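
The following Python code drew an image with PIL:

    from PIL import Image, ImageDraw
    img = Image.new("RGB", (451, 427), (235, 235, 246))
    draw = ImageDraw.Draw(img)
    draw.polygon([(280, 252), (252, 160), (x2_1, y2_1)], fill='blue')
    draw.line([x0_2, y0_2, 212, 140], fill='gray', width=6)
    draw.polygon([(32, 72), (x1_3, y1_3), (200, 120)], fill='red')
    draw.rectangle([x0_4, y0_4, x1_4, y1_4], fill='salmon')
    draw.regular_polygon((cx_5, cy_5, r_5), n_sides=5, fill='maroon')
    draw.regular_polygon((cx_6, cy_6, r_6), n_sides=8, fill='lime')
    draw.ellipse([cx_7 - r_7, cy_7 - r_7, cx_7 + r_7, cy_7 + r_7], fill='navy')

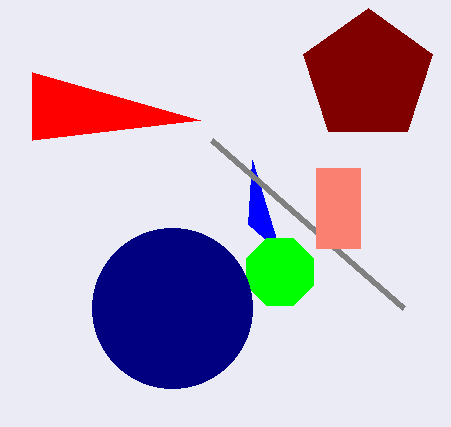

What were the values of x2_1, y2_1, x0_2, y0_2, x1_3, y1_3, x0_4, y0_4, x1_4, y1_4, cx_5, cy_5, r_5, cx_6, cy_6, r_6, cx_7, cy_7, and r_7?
x2_1 = 248
y2_1 = 224
x0_2 = 404
y0_2 = 308
x1_3 = 32
y1_3 = 140
x0_4 = 316
y0_4 = 168
x1_4 = 360
y1_4 = 248
cx_5 = 368
cy_5 = 76
r_5 = 68
cx_6 = 280
cy_6 = 272
r_6 = 36
cx_7 = 172
cy_7 = 308
r_7 = 80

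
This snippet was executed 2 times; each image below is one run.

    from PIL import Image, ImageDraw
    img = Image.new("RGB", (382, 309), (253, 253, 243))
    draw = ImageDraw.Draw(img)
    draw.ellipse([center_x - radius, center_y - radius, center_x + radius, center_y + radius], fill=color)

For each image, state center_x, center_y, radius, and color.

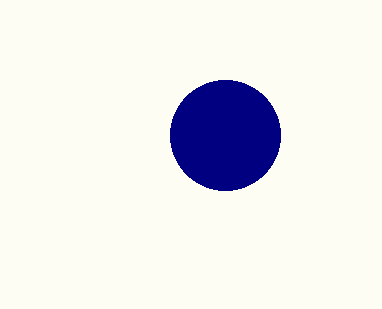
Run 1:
center_x = 225
center_y = 135
radius = 55
color = 'navy'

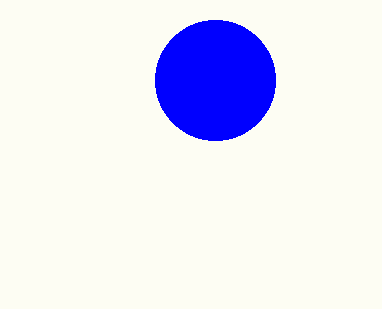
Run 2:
center_x = 215; center_y = 80; radius = 60; color = 'blue'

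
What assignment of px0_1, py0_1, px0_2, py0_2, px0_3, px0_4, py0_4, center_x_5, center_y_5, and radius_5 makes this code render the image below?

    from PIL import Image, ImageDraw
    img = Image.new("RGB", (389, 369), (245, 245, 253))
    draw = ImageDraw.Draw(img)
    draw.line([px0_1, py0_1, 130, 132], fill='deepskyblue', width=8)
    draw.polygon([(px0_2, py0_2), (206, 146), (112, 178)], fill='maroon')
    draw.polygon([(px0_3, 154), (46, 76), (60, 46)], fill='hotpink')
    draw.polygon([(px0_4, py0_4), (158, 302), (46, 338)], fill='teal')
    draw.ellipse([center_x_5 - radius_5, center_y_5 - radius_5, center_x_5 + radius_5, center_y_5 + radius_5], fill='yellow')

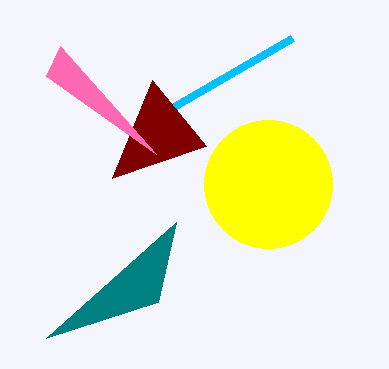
px0_1 = 292
py0_1 = 38
px0_2 = 152
py0_2 = 80
px0_3 = 156
px0_4 = 176
py0_4 = 222
center_x_5 = 268
center_y_5 = 184
radius_5 = 64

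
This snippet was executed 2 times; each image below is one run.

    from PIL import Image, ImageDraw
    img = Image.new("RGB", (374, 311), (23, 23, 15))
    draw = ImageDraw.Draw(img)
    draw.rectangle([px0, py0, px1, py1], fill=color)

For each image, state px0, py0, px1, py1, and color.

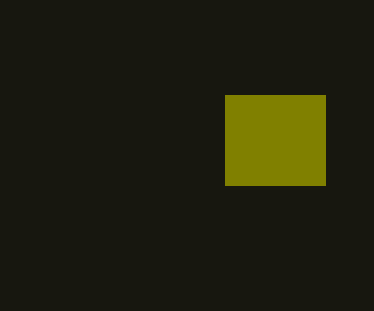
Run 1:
px0 = 225, py0 = 95, px1 = 325, py1 = 185, color = 'olive'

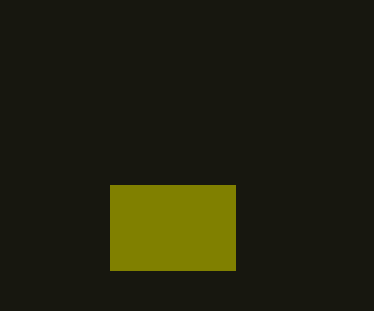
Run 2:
px0 = 110
py0 = 185
px1 = 235
py1 = 270
color = 'olive'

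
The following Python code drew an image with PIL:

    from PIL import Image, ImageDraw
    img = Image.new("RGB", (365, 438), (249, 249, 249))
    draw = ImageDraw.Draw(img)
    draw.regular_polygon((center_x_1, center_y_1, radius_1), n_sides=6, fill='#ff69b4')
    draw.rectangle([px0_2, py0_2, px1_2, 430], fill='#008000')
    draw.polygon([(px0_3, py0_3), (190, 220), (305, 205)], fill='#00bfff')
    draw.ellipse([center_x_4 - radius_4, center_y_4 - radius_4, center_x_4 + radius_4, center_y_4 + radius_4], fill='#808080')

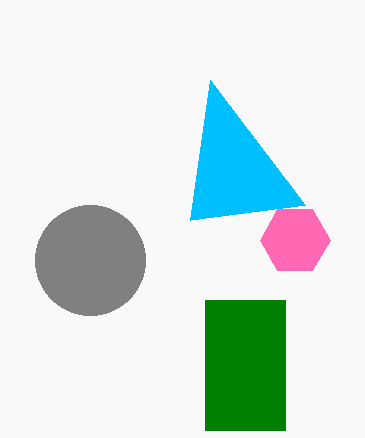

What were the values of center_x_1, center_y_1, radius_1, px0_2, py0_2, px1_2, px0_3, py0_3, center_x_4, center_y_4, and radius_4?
center_x_1 = 295, center_y_1 = 240, radius_1 = 35, px0_2 = 205, py0_2 = 300, px1_2 = 285, px0_3 = 210, py0_3 = 80, center_x_4 = 90, center_y_4 = 260, radius_4 = 55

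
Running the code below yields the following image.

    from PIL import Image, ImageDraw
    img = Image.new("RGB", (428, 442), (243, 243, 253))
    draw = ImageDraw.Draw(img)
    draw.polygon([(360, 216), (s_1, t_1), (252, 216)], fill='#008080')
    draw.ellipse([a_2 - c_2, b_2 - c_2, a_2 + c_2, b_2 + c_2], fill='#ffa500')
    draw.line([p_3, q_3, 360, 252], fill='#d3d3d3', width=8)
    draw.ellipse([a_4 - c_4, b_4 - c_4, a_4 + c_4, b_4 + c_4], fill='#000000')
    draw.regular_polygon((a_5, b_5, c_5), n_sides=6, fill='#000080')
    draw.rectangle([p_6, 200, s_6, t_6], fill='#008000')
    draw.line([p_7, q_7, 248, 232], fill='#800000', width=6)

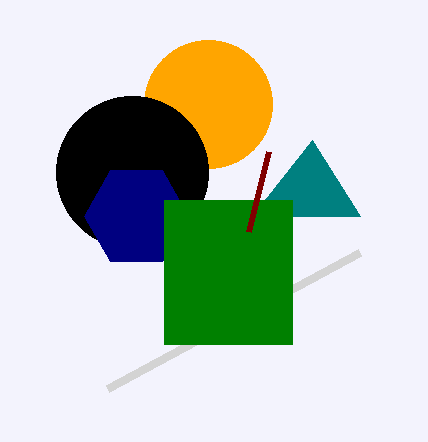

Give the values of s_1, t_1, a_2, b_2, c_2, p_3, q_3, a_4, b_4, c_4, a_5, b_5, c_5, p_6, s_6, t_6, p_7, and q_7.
s_1 = 312, t_1 = 140, a_2 = 208, b_2 = 104, c_2 = 64, p_3 = 108, q_3 = 388, a_4 = 132, b_4 = 172, c_4 = 76, a_5 = 136, b_5 = 216, c_5 = 52, p_6 = 164, s_6 = 292, t_6 = 344, p_7 = 268, q_7 = 152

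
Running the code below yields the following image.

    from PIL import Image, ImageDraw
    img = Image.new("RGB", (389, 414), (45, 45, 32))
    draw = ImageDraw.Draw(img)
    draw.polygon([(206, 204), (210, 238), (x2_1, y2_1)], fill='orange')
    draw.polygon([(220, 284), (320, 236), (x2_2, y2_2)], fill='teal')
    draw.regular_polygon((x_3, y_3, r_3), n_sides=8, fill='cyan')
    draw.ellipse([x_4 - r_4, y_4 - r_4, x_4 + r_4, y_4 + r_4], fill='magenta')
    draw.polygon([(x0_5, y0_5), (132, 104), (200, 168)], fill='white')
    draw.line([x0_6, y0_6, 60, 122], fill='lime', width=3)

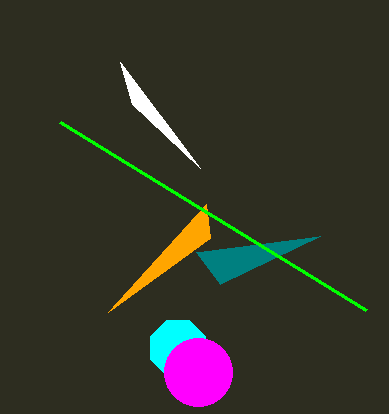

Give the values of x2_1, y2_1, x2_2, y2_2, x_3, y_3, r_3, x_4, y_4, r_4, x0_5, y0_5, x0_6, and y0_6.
x2_1 = 108
y2_1 = 312
x2_2 = 196
y2_2 = 252
x_3 = 178
y_3 = 348
r_3 = 30
x_4 = 198
y_4 = 372
r_4 = 34
x0_5 = 120
y0_5 = 62
x0_6 = 366
y0_6 = 310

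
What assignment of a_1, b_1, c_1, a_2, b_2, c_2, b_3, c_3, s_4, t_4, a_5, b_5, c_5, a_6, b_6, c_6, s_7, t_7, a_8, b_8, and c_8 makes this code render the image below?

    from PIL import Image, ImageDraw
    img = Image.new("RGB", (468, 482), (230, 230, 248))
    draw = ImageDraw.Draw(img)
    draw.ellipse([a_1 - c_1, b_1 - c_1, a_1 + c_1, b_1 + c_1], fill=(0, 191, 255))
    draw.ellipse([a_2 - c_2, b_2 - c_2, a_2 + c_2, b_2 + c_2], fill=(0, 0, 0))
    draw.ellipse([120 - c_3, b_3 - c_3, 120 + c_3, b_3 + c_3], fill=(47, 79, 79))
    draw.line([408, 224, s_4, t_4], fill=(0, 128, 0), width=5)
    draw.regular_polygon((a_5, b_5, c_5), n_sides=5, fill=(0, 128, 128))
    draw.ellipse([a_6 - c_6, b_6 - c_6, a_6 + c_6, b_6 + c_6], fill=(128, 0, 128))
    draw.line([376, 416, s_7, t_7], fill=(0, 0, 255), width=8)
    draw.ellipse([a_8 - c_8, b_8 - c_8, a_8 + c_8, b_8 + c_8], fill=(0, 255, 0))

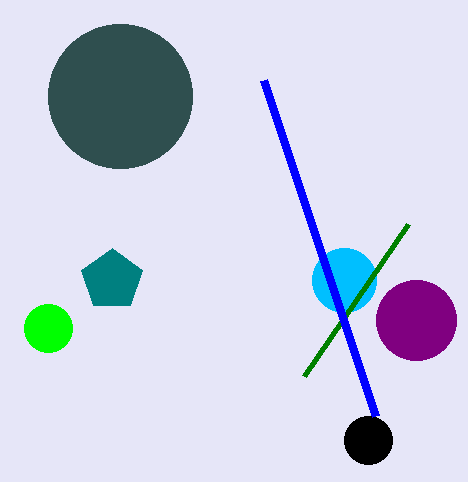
a_1 = 344, b_1 = 280, c_1 = 32, a_2 = 368, b_2 = 440, c_2 = 24, b_3 = 96, c_3 = 72, s_4 = 304, t_4 = 376, a_5 = 112, b_5 = 280, c_5 = 32, a_6 = 416, b_6 = 320, c_6 = 40, s_7 = 264, t_7 = 80, a_8 = 48, b_8 = 328, c_8 = 24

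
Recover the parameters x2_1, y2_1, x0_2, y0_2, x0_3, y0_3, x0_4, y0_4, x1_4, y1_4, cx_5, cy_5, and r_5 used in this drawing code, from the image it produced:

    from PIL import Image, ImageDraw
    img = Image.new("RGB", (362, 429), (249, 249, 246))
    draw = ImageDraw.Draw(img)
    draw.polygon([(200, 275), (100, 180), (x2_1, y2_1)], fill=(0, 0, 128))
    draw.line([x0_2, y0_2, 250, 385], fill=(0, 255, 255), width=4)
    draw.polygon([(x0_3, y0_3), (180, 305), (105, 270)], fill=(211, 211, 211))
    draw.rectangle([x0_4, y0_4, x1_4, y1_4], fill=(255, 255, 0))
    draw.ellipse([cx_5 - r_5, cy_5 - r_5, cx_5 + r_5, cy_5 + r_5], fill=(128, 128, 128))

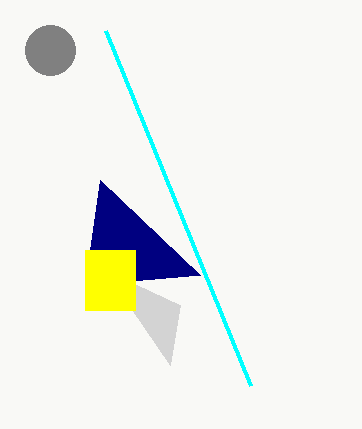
x2_1 = 85
y2_1 = 285
x0_2 = 105
y0_2 = 30
x0_3 = 170
y0_3 = 365
x0_4 = 85
y0_4 = 250
x1_4 = 135
y1_4 = 310
cx_5 = 50
cy_5 = 50
r_5 = 25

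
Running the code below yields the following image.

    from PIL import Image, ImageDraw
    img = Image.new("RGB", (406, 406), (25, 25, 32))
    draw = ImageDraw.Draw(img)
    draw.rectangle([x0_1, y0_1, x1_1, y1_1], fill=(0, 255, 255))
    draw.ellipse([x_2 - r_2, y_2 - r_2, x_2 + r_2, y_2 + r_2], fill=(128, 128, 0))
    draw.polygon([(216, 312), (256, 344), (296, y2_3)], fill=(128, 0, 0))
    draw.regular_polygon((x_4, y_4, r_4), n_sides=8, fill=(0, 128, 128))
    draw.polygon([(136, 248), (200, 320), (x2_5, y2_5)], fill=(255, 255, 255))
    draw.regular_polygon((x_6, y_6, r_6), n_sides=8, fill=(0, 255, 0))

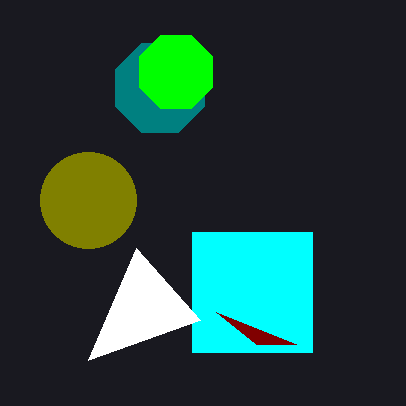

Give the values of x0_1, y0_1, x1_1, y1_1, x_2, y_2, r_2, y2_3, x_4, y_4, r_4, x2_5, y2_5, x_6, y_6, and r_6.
x0_1 = 192, y0_1 = 232, x1_1 = 312, y1_1 = 352, x_2 = 88, y_2 = 200, r_2 = 48, y2_3 = 344, x_4 = 160, y_4 = 88, r_4 = 48, x2_5 = 88, y2_5 = 360, x_6 = 176, y_6 = 72, r_6 = 40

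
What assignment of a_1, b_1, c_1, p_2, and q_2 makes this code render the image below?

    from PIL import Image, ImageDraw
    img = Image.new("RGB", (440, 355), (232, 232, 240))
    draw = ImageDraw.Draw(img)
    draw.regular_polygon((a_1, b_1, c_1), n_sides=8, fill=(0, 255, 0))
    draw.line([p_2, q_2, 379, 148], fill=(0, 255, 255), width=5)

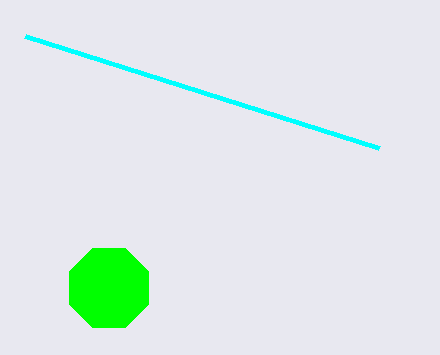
a_1 = 109
b_1 = 288
c_1 = 43
p_2 = 25
q_2 = 36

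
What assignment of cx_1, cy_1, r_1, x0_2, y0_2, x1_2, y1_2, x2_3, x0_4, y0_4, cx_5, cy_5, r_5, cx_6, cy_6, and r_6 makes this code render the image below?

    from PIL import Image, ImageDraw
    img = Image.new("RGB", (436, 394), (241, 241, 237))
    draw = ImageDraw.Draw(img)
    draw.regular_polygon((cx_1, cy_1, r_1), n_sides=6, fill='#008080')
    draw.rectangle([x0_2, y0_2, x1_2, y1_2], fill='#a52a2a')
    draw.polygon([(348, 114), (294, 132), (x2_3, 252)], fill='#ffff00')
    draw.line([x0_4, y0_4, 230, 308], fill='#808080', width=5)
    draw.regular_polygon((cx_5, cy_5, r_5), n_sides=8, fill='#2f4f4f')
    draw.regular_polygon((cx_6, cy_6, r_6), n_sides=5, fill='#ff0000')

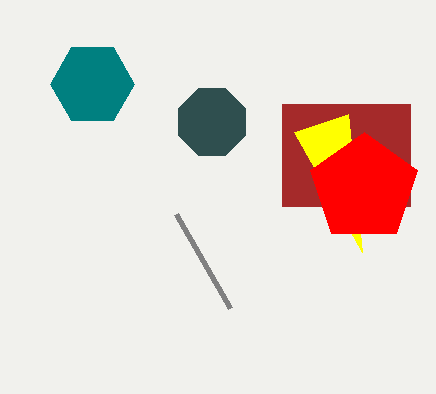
cx_1 = 92
cy_1 = 84
r_1 = 42
x0_2 = 282
y0_2 = 104
x1_2 = 410
y1_2 = 206
x2_3 = 362
x0_4 = 176
y0_4 = 214
cx_5 = 212
cy_5 = 122
r_5 = 36
cx_6 = 364
cy_6 = 188
r_6 = 56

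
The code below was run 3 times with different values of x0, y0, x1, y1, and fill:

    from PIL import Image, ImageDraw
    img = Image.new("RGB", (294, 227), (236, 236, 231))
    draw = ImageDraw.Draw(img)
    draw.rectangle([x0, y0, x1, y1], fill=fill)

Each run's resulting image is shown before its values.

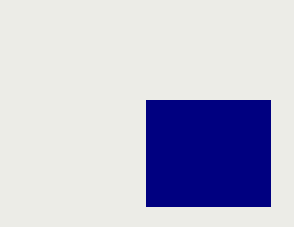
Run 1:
x0 = 146; y0 = 100; x1 = 270; y1 = 206; fill = 'navy'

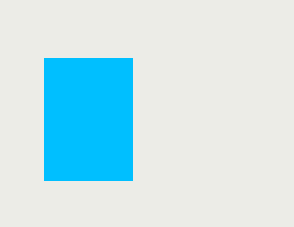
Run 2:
x0 = 44, y0 = 58, x1 = 132, y1 = 180, fill = 'deepskyblue'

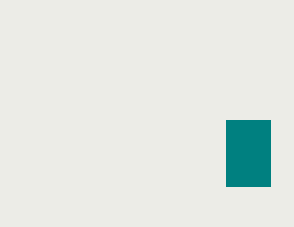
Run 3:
x0 = 226; y0 = 120; x1 = 270; y1 = 186; fill = 'teal'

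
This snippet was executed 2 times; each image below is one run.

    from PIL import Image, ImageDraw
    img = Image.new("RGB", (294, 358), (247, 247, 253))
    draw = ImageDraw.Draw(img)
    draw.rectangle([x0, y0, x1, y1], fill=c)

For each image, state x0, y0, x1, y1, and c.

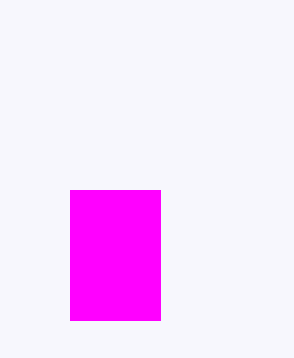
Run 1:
x0 = 70
y0 = 190
x1 = 160
y1 = 320
c = 'magenta'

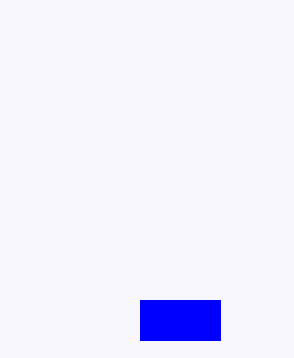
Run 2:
x0 = 140; y0 = 300; x1 = 220; y1 = 340; c = 'blue'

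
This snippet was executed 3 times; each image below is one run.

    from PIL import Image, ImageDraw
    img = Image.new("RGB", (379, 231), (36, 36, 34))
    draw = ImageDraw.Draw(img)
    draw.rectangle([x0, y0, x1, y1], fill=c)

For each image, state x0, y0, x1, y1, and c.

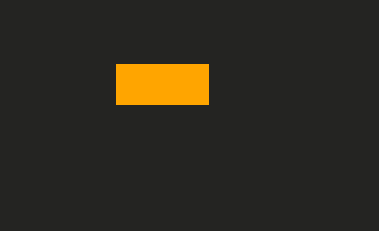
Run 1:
x0 = 116, y0 = 64, x1 = 208, y1 = 104, c = 'orange'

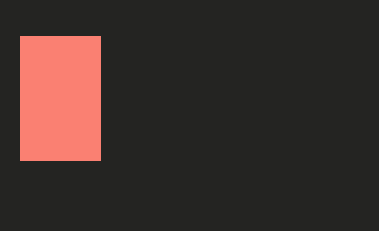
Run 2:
x0 = 20; y0 = 36; x1 = 100; y1 = 160; c = 'salmon'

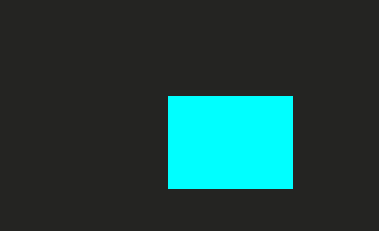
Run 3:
x0 = 168; y0 = 96; x1 = 292; y1 = 188; c = 'cyan'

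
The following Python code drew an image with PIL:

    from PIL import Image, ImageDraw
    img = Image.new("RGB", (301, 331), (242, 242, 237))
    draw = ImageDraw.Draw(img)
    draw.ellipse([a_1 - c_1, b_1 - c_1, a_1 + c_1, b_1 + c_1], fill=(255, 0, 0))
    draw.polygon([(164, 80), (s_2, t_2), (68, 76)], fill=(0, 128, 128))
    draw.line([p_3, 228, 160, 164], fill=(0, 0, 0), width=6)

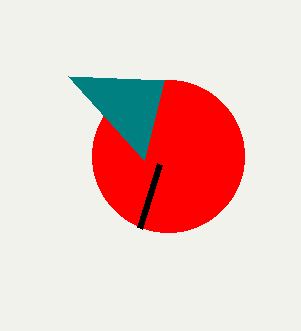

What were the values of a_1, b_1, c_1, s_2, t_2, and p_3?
a_1 = 168; b_1 = 156; c_1 = 76; s_2 = 144; t_2 = 160; p_3 = 140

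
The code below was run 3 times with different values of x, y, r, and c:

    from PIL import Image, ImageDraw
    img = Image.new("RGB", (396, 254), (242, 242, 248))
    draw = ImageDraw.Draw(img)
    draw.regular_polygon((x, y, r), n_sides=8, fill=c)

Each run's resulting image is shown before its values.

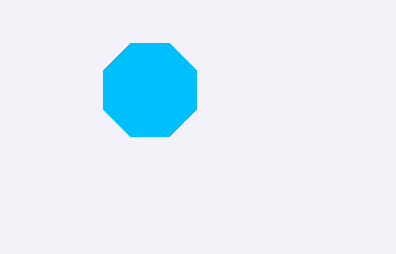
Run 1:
x = 150; y = 90; r = 50; c = 'deepskyblue'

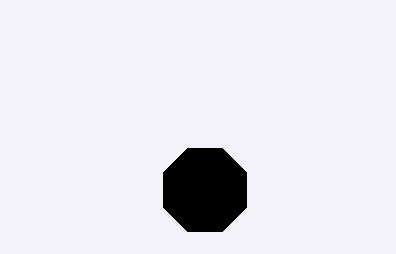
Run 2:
x = 205
y = 190
r = 45
c = 'black'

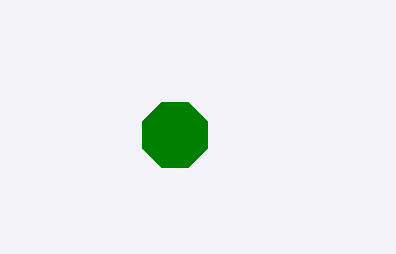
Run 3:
x = 175, y = 135, r = 35, c = 'green'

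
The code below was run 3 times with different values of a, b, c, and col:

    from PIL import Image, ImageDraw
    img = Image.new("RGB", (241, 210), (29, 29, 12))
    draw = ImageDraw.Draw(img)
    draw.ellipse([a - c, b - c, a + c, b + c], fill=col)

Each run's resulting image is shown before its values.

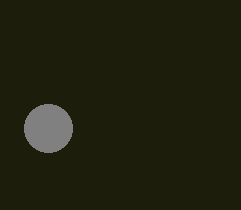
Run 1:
a = 48; b = 128; c = 24; col = 'gray'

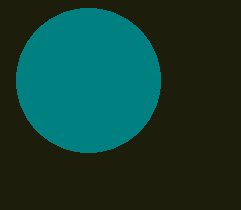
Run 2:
a = 88, b = 80, c = 72, col = 'teal'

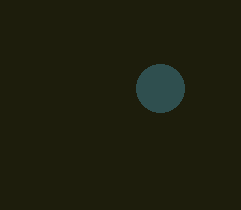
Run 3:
a = 160, b = 88, c = 24, col = 'darkslategray'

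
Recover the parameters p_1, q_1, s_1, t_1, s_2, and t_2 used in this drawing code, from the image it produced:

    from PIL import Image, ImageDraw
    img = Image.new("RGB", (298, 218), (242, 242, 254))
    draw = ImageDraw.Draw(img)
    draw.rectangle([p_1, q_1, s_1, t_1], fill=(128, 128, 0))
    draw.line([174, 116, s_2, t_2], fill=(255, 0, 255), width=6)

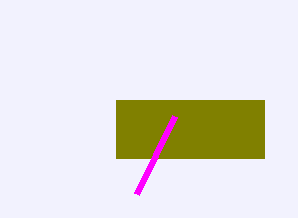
p_1 = 116, q_1 = 100, s_1 = 264, t_1 = 158, s_2 = 136, t_2 = 194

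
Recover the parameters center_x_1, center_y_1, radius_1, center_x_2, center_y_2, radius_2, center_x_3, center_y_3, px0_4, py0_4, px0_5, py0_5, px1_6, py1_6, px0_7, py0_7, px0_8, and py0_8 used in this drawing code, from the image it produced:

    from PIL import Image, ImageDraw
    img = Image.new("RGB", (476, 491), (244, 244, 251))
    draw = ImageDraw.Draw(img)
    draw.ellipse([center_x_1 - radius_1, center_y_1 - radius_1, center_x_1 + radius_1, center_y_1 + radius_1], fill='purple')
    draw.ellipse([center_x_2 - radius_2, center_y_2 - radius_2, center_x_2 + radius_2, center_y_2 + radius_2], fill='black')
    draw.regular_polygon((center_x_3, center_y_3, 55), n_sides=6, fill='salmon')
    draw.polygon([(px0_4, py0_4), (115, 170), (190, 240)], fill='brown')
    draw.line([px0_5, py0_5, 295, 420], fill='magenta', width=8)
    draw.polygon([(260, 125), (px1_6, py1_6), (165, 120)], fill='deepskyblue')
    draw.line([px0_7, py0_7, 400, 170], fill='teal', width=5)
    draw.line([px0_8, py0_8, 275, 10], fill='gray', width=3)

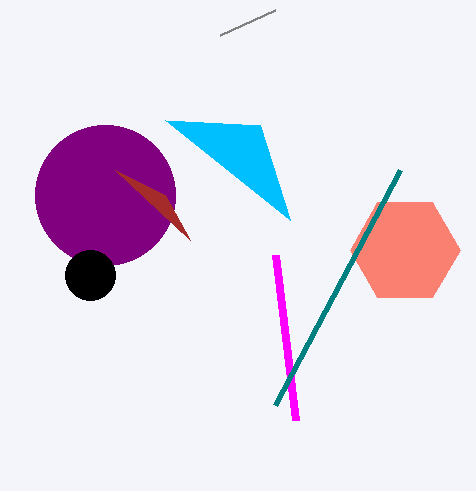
center_x_1 = 105, center_y_1 = 195, radius_1 = 70, center_x_2 = 90, center_y_2 = 275, radius_2 = 25, center_x_3 = 405, center_y_3 = 250, px0_4 = 165, py0_4 = 195, px0_5 = 275, py0_5 = 255, px1_6 = 290, py1_6 = 220, px0_7 = 275, py0_7 = 405, px0_8 = 220, py0_8 = 35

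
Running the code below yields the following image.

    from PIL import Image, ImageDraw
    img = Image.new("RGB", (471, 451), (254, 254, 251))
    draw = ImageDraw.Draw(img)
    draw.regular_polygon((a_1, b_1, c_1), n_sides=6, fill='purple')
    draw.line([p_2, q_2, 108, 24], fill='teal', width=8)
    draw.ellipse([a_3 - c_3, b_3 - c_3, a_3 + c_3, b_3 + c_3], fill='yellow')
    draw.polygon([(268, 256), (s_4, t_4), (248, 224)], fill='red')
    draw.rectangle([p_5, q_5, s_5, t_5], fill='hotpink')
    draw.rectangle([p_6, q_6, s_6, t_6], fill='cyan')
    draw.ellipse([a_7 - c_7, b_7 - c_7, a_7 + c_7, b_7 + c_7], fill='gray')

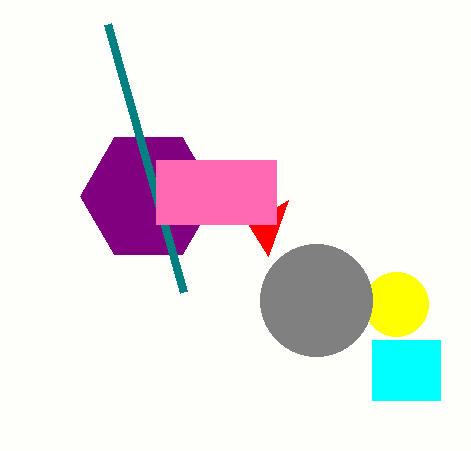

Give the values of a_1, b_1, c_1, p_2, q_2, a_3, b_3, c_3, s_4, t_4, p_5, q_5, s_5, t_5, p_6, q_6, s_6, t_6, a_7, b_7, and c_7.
a_1 = 148; b_1 = 196; c_1 = 68; p_2 = 184; q_2 = 292; a_3 = 396; b_3 = 304; c_3 = 32; s_4 = 288; t_4 = 200; p_5 = 156; q_5 = 160; s_5 = 276; t_5 = 224; p_6 = 372; q_6 = 340; s_6 = 440; t_6 = 400; a_7 = 316; b_7 = 300; c_7 = 56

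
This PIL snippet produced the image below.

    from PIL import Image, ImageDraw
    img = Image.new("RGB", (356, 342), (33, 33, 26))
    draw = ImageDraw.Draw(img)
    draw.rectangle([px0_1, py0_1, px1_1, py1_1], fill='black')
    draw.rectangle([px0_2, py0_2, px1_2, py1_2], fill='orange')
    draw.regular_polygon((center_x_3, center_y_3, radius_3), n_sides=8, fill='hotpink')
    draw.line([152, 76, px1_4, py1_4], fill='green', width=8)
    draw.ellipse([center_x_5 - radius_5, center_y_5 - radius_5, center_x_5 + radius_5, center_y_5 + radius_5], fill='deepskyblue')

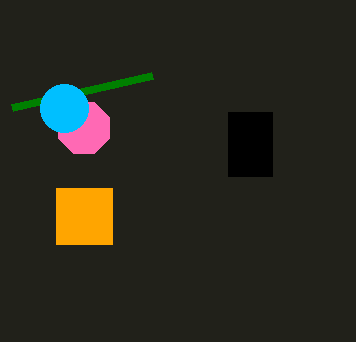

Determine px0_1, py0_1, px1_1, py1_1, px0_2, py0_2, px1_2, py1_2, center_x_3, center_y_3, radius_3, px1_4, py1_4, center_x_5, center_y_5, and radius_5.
px0_1 = 228, py0_1 = 112, px1_1 = 272, py1_1 = 176, px0_2 = 56, py0_2 = 188, px1_2 = 112, py1_2 = 244, center_x_3 = 84, center_y_3 = 128, radius_3 = 28, px1_4 = 12, py1_4 = 108, center_x_5 = 64, center_y_5 = 108, radius_5 = 24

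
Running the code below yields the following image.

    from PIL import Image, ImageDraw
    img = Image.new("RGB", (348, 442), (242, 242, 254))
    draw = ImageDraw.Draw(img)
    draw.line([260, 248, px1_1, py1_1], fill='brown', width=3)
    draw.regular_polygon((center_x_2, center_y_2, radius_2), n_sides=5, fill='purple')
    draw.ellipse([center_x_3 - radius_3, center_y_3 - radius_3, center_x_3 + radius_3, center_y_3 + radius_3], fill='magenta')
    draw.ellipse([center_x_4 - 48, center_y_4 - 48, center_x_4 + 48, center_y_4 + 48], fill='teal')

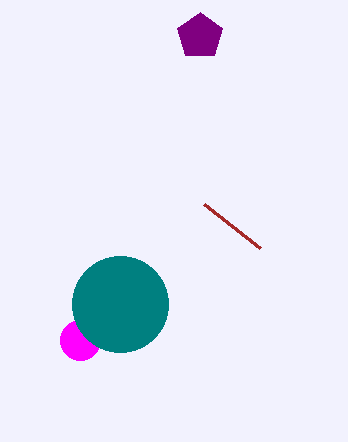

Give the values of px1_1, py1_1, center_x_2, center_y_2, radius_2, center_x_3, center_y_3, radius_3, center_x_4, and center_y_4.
px1_1 = 204; py1_1 = 204; center_x_2 = 200; center_y_2 = 36; radius_2 = 24; center_x_3 = 80; center_y_3 = 340; radius_3 = 20; center_x_4 = 120; center_y_4 = 304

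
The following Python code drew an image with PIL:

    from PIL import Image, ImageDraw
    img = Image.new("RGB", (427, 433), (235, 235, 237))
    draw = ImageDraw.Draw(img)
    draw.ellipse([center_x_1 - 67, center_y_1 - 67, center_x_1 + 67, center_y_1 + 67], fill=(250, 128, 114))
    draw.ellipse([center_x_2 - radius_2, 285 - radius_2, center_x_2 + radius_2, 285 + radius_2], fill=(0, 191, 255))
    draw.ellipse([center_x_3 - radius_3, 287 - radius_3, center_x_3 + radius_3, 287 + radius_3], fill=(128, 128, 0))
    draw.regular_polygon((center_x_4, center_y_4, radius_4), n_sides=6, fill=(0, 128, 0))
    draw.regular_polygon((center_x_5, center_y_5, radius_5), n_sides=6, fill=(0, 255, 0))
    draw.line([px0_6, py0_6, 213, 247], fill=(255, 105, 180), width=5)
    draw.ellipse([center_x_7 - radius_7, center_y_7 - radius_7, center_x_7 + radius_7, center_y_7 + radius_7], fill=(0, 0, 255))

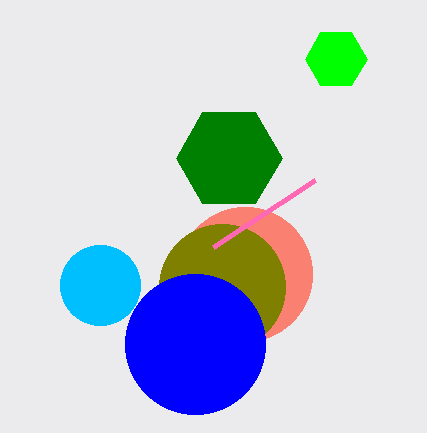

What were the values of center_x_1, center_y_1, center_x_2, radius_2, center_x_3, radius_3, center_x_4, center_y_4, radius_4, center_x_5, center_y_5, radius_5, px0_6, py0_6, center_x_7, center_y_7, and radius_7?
center_x_1 = 245; center_y_1 = 274; center_x_2 = 100; radius_2 = 40; center_x_3 = 222; radius_3 = 63; center_x_4 = 229; center_y_4 = 158; radius_4 = 53; center_x_5 = 336; center_y_5 = 59; radius_5 = 31; px0_6 = 315; py0_6 = 180; center_x_7 = 195; center_y_7 = 344; radius_7 = 70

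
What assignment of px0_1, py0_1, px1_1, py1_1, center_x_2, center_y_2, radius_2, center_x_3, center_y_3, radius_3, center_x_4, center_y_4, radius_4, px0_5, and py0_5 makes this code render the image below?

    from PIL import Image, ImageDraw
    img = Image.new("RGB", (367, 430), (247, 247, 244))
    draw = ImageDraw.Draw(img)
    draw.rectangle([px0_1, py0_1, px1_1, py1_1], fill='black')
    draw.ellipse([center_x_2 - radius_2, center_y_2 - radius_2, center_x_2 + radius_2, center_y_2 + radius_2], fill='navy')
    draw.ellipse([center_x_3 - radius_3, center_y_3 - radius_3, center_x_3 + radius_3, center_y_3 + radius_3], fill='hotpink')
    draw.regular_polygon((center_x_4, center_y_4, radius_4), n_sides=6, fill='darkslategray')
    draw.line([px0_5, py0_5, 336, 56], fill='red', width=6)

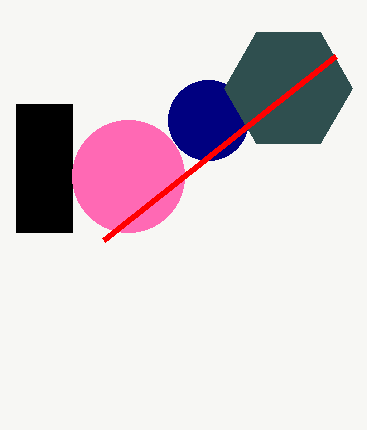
px0_1 = 16; py0_1 = 104; px1_1 = 72; py1_1 = 232; center_x_2 = 208; center_y_2 = 120; radius_2 = 40; center_x_3 = 128; center_y_3 = 176; radius_3 = 56; center_x_4 = 288; center_y_4 = 88; radius_4 = 64; px0_5 = 104; py0_5 = 240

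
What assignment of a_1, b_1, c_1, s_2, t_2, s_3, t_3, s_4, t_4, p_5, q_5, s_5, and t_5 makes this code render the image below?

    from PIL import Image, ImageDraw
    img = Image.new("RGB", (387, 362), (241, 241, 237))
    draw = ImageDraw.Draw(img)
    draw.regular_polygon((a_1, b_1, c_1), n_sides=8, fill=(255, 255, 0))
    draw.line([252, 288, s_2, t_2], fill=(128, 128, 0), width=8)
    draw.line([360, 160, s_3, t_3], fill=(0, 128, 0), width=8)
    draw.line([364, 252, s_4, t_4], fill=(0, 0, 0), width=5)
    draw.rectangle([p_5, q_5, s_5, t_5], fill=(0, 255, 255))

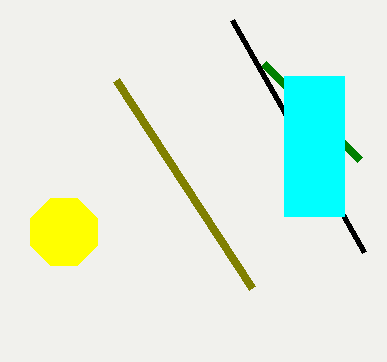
a_1 = 64
b_1 = 232
c_1 = 36
s_2 = 116
t_2 = 80
s_3 = 264
t_3 = 64
s_4 = 232
t_4 = 20
p_5 = 284
q_5 = 76
s_5 = 344
t_5 = 216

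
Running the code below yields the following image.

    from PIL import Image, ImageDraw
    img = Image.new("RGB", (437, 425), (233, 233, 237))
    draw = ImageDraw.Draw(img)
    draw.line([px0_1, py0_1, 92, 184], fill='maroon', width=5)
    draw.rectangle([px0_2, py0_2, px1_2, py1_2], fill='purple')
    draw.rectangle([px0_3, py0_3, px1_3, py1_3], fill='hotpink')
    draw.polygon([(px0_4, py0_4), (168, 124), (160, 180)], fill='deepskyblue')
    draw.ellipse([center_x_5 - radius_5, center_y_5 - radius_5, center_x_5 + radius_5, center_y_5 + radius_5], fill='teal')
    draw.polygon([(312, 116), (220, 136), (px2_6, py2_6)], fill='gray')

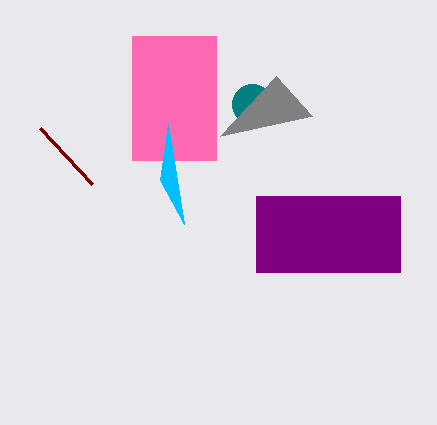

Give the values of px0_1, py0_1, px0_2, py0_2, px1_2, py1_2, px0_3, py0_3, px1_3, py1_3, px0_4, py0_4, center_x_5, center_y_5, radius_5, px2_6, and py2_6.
px0_1 = 40; py0_1 = 128; px0_2 = 256; py0_2 = 196; px1_2 = 400; py1_2 = 272; px0_3 = 132; py0_3 = 36; px1_3 = 216; py1_3 = 160; px0_4 = 184; py0_4 = 224; center_x_5 = 252; center_y_5 = 104; radius_5 = 20; px2_6 = 276; py2_6 = 76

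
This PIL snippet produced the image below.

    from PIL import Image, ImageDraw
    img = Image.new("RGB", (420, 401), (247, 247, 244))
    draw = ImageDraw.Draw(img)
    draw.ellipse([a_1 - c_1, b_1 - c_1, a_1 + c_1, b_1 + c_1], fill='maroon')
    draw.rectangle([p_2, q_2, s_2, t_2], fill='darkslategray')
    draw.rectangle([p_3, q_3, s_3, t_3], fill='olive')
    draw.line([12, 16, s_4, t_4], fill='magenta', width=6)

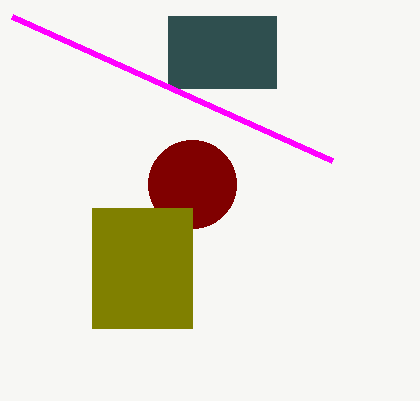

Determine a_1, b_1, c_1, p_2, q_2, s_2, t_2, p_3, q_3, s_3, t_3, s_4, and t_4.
a_1 = 192; b_1 = 184; c_1 = 44; p_2 = 168; q_2 = 16; s_2 = 276; t_2 = 88; p_3 = 92; q_3 = 208; s_3 = 192; t_3 = 328; s_4 = 332; t_4 = 160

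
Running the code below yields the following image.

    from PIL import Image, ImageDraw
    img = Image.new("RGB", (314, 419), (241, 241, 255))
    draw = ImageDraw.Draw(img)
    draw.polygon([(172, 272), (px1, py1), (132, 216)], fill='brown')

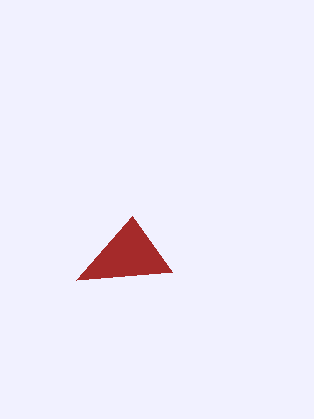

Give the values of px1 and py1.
px1 = 76
py1 = 280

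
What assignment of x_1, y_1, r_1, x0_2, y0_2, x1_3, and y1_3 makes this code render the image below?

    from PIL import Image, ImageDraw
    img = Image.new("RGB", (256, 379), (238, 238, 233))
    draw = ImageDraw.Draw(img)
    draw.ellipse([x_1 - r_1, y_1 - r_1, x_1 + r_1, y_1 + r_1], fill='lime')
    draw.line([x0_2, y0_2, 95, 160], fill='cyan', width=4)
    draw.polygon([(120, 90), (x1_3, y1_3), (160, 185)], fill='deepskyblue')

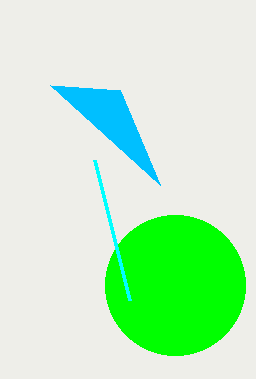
x_1 = 175
y_1 = 285
r_1 = 70
x0_2 = 130
y0_2 = 300
x1_3 = 50
y1_3 = 85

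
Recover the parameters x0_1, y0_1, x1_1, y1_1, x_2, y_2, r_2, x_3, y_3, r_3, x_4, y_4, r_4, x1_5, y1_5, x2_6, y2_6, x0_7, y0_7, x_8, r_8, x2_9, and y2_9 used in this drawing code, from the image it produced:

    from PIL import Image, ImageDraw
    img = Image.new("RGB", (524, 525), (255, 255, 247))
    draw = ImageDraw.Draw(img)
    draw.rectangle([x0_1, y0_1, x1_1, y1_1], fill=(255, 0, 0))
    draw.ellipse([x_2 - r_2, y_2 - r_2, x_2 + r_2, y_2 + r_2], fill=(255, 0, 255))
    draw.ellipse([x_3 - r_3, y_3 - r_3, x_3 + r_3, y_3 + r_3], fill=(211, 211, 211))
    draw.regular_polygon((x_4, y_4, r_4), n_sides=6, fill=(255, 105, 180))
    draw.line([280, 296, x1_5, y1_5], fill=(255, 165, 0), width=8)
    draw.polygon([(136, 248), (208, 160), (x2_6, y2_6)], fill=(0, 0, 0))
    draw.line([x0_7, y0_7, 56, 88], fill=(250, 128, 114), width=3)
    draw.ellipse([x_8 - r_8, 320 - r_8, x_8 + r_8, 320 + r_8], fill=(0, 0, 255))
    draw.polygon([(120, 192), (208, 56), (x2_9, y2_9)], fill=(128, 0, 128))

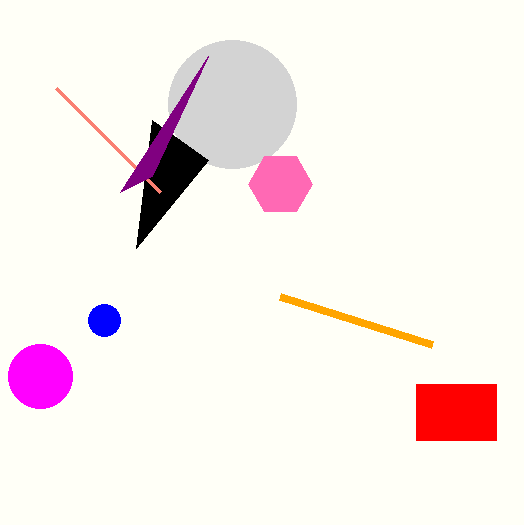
x0_1 = 416; y0_1 = 384; x1_1 = 496; y1_1 = 440; x_2 = 40; y_2 = 376; r_2 = 32; x_3 = 232; y_3 = 104; r_3 = 64; x_4 = 280; y_4 = 184; r_4 = 32; x1_5 = 432; y1_5 = 344; x2_6 = 152; y2_6 = 120; x0_7 = 160; y0_7 = 192; x_8 = 104; r_8 = 16; x2_9 = 152; y2_9 = 176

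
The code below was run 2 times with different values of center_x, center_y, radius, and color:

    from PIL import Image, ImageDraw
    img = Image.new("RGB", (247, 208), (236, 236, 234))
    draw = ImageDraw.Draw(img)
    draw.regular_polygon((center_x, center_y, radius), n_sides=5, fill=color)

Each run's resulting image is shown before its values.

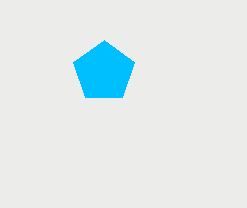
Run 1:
center_x = 104, center_y = 72, radius = 32, color = 'deepskyblue'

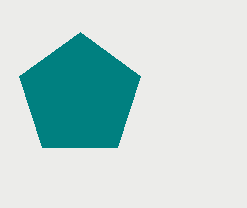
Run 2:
center_x = 80, center_y = 96, radius = 64, color = 'teal'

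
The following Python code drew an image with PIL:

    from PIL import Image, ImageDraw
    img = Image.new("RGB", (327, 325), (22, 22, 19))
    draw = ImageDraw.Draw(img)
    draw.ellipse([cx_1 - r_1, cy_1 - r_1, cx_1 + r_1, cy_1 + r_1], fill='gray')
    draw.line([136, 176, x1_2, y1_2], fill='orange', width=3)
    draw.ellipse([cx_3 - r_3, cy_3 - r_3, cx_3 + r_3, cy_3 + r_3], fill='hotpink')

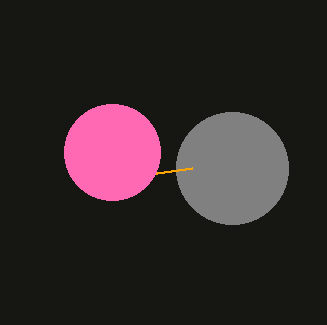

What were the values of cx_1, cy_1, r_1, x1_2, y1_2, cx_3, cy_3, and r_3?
cx_1 = 232, cy_1 = 168, r_1 = 56, x1_2 = 192, y1_2 = 168, cx_3 = 112, cy_3 = 152, r_3 = 48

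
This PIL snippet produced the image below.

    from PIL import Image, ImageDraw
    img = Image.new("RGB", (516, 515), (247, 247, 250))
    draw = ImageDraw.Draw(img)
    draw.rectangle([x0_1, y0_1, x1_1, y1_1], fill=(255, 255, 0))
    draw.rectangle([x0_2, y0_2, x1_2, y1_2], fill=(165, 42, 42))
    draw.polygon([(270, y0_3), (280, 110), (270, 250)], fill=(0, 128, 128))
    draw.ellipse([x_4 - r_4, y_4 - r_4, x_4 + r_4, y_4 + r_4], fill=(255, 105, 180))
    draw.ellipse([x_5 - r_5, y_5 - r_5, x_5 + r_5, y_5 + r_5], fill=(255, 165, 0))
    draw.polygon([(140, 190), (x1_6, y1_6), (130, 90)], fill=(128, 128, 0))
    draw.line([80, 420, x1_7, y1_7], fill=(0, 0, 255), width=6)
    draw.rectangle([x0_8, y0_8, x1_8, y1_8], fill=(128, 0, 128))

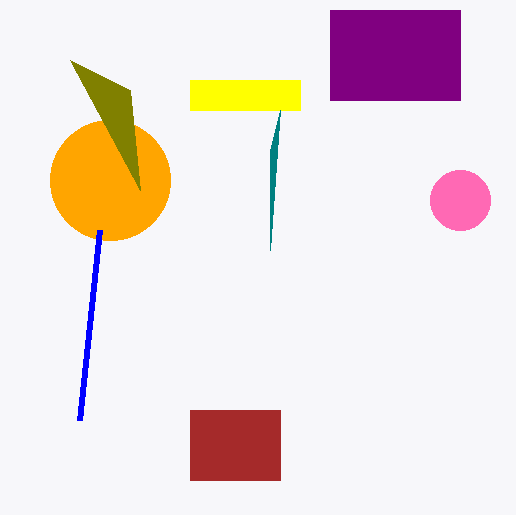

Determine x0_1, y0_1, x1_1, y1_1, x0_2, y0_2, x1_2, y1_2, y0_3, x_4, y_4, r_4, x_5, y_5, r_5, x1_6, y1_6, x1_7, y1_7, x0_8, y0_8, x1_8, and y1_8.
x0_1 = 190, y0_1 = 80, x1_1 = 300, y1_1 = 110, x0_2 = 190, y0_2 = 410, x1_2 = 280, y1_2 = 480, y0_3 = 150, x_4 = 460, y_4 = 200, r_4 = 30, x_5 = 110, y_5 = 180, r_5 = 60, x1_6 = 70, y1_6 = 60, x1_7 = 100, y1_7 = 230, x0_8 = 330, y0_8 = 10, x1_8 = 460, y1_8 = 100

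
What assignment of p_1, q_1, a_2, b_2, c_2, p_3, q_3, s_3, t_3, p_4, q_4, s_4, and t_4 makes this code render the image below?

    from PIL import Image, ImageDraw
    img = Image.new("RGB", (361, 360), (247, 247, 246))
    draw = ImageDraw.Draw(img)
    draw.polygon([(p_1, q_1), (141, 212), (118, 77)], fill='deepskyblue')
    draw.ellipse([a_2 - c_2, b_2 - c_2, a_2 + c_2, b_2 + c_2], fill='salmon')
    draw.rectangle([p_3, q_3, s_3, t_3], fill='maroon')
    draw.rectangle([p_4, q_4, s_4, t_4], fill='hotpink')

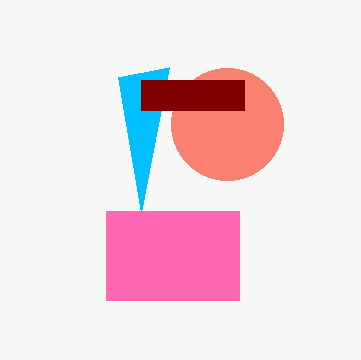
p_1 = 169; q_1 = 67; a_2 = 227; b_2 = 124; c_2 = 56; p_3 = 141; q_3 = 80; s_3 = 244; t_3 = 110; p_4 = 106; q_4 = 211; s_4 = 239; t_4 = 300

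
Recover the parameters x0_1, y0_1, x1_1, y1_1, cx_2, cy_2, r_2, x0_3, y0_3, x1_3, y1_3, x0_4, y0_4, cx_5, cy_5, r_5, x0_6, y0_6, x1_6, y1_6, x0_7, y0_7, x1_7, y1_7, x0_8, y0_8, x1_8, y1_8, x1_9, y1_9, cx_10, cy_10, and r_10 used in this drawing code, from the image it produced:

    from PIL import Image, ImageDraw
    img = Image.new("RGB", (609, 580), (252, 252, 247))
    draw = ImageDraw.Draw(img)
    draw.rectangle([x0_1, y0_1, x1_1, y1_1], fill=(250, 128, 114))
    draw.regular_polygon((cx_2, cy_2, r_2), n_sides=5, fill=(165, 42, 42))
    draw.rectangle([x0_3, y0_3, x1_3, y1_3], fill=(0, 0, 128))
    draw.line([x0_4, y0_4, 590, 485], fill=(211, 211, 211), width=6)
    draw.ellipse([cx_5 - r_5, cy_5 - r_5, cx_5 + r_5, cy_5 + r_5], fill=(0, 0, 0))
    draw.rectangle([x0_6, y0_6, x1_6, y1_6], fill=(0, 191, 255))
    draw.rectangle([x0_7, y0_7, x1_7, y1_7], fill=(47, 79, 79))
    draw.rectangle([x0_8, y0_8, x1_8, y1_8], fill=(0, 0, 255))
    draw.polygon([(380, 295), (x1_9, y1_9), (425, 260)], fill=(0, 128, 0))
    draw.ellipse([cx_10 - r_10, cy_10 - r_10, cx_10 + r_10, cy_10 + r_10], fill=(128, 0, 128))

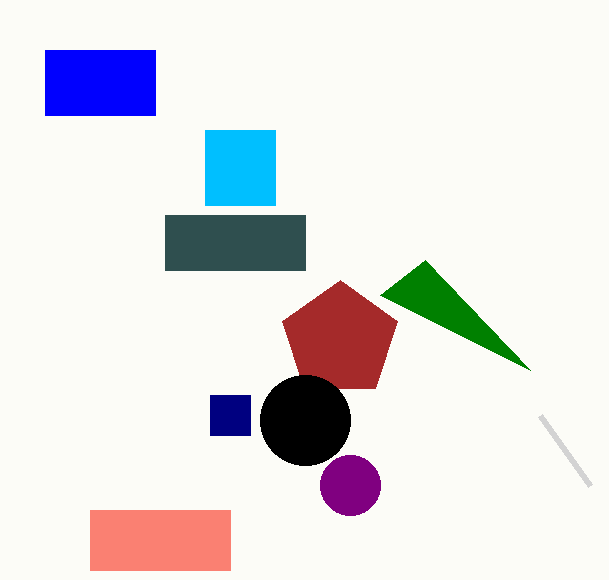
x0_1 = 90; y0_1 = 510; x1_1 = 230; y1_1 = 570; cx_2 = 340; cy_2 = 340; r_2 = 60; x0_3 = 210; y0_3 = 395; x1_3 = 250; y1_3 = 435; x0_4 = 540; y0_4 = 415; cx_5 = 305; cy_5 = 420; r_5 = 45; x0_6 = 205; y0_6 = 130; x1_6 = 275; y1_6 = 205; x0_7 = 165; y0_7 = 215; x1_7 = 305; y1_7 = 270; x0_8 = 45; y0_8 = 50; x1_8 = 155; y1_8 = 115; x1_9 = 530; y1_9 = 370; cx_10 = 350; cy_10 = 485; r_10 = 30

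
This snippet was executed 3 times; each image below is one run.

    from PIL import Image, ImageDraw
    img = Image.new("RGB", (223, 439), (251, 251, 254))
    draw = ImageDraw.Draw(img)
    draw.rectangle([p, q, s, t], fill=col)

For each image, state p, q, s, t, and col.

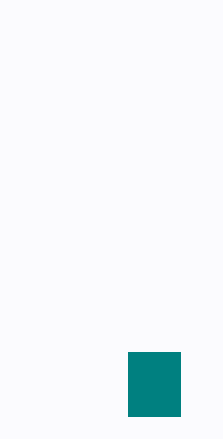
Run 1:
p = 128, q = 352, s = 180, t = 416, col = 'teal'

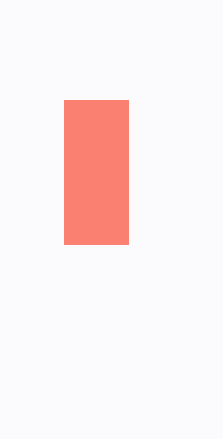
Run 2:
p = 64
q = 100
s = 128
t = 244
col = 'salmon'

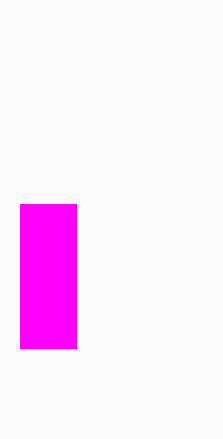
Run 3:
p = 20
q = 204
s = 76
t = 348
col = 'magenta'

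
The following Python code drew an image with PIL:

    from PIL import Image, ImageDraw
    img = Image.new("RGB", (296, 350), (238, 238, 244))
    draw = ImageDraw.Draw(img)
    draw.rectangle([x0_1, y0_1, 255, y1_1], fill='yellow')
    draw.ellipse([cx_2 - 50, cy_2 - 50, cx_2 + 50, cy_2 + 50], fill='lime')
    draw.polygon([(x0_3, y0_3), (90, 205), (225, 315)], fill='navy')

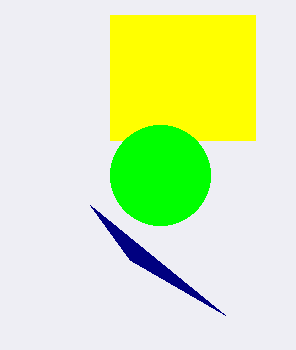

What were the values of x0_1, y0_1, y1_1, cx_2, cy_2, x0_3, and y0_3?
x0_1 = 110
y0_1 = 15
y1_1 = 140
cx_2 = 160
cy_2 = 175
x0_3 = 130
y0_3 = 260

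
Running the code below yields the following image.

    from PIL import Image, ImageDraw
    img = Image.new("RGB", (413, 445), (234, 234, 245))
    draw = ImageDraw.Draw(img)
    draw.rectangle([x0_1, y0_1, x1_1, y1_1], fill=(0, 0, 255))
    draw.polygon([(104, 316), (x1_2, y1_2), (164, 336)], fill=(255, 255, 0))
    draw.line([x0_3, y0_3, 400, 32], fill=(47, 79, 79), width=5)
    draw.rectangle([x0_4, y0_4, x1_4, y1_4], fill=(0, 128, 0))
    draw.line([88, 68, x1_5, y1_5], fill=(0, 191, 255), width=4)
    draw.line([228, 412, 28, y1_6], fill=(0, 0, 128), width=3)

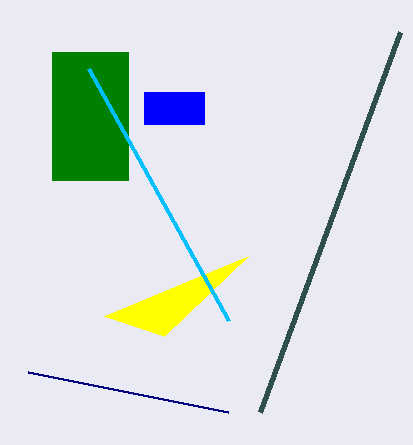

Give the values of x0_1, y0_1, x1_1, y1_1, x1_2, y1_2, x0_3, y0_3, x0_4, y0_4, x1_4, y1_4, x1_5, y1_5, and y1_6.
x0_1 = 144; y0_1 = 92; x1_1 = 204; y1_1 = 124; x1_2 = 248; y1_2 = 256; x0_3 = 260; y0_3 = 412; x0_4 = 52; y0_4 = 52; x1_4 = 128; y1_4 = 180; x1_5 = 228; y1_5 = 320; y1_6 = 372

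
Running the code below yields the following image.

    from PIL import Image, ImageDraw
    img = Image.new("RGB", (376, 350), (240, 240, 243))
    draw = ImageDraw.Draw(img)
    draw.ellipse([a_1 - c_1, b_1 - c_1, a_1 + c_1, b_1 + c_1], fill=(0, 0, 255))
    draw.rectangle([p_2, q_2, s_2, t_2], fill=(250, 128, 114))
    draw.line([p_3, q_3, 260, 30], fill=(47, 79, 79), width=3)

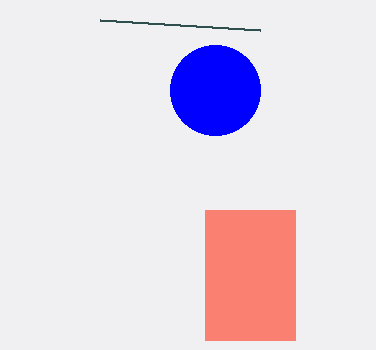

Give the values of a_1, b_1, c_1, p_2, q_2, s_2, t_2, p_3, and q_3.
a_1 = 215; b_1 = 90; c_1 = 45; p_2 = 205; q_2 = 210; s_2 = 295; t_2 = 340; p_3 = 100; q_3 = 20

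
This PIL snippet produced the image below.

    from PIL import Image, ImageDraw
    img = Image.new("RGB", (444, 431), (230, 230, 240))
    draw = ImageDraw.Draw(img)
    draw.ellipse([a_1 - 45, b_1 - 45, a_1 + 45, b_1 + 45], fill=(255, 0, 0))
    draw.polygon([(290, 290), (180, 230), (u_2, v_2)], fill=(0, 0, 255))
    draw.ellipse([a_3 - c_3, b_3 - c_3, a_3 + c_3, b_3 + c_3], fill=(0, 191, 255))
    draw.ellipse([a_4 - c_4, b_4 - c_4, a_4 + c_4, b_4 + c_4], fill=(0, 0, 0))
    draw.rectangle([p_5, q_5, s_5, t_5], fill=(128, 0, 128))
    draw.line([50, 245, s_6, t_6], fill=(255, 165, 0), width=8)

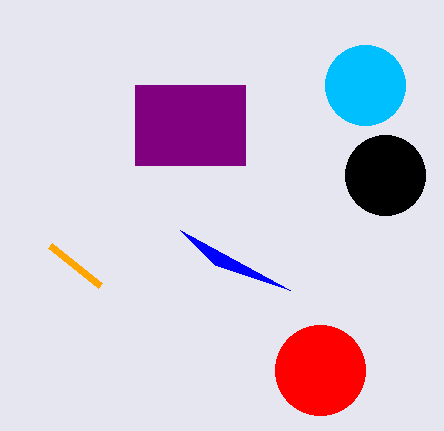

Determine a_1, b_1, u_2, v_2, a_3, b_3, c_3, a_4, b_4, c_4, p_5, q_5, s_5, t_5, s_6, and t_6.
a_1 = 320
b_1 = 370
u_2 = 215
v_2 = 265
a_3 = 365
b_3 = 85
c_3 = 40
a_4 = 385
b_4 = 175
c_4 = 40
p_5 = 135
q_5 = 85
s_5 = 245
t_5 = 165
s_6 = 100
t_6 = 285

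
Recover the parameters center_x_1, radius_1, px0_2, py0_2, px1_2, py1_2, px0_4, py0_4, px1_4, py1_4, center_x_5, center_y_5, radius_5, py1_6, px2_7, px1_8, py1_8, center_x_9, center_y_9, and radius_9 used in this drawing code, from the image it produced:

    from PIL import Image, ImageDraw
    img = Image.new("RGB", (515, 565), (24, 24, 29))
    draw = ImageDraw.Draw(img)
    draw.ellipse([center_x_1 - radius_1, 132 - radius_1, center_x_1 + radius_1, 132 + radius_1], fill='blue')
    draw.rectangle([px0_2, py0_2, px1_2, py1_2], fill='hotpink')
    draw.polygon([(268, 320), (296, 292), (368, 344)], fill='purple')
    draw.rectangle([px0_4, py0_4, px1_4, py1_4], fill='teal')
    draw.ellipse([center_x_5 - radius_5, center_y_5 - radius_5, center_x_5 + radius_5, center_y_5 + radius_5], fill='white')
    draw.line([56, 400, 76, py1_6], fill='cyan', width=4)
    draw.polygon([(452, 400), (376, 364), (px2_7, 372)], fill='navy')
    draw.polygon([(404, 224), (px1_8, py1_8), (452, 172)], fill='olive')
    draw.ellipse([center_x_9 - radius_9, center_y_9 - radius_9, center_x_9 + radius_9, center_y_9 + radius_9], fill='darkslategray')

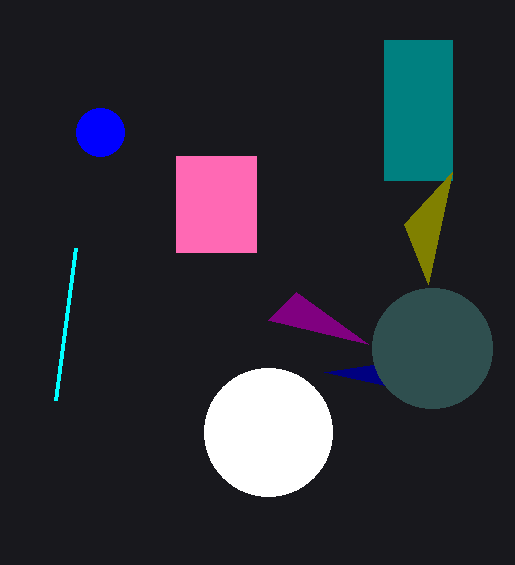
center_x_1 = 100, radius_1 = 24, px0_2 = 176, py0_2 = 156, px1_2 = 256, py1_2 = 252, px0_4 = 384, py0_4 = 40, px1_4 = 452, py1_4 = 180, center_x_5 = 268, center_y_5 = 432, radius_5 = 64, py1_6 = 248, px2_7 = 324, px1_8 = 428, py1_8 = 284, center_x_9 = 432, center_y_9 = 348, radius_9 = 60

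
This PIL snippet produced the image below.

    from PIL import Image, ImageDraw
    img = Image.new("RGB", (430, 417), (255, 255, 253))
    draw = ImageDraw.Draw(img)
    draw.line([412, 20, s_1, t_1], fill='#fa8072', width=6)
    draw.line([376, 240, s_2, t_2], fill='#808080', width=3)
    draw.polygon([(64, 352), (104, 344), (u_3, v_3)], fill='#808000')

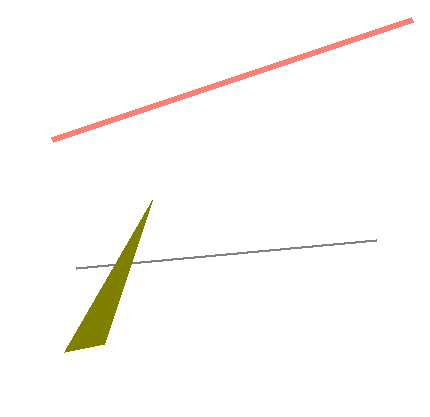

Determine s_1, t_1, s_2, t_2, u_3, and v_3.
s_1 = 52
t_1 = 140
s_2 = 76
t_2 = 268
u_3 = 152
v_3 = 200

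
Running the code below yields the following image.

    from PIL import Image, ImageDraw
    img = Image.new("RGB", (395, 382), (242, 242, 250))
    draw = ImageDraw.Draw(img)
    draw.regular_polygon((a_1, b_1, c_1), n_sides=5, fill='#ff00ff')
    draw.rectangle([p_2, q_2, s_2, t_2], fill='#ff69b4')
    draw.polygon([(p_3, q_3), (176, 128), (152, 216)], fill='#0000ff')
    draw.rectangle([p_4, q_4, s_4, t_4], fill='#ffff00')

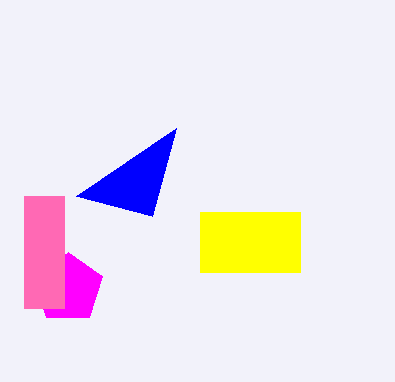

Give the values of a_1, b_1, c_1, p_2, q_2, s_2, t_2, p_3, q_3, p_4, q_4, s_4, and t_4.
a_1 = 68
b_1 = 288
c_1 = 36
p_2 = 24
q_2 = 196
s_2 = 64
t_2 = 308
p_3 = 76
q_3 = 196
p_4 = 200
q_4 = 212
s_4 = 300
t_4 = 272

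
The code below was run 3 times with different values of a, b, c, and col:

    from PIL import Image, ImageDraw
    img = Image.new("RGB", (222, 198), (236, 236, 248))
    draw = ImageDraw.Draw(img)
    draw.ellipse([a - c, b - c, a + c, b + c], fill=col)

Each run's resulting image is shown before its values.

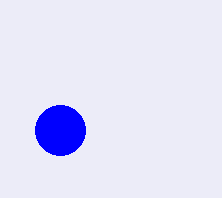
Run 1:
a = 60
b = 130
c = 25
col = 'blue'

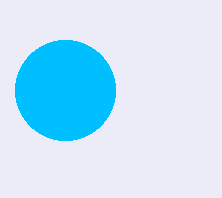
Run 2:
a = 65, b = 90, c = 50, col = 'deepskyblue'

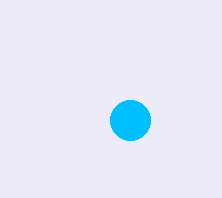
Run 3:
a = 130
b = 120
c = 20
col = 'deepskyblue'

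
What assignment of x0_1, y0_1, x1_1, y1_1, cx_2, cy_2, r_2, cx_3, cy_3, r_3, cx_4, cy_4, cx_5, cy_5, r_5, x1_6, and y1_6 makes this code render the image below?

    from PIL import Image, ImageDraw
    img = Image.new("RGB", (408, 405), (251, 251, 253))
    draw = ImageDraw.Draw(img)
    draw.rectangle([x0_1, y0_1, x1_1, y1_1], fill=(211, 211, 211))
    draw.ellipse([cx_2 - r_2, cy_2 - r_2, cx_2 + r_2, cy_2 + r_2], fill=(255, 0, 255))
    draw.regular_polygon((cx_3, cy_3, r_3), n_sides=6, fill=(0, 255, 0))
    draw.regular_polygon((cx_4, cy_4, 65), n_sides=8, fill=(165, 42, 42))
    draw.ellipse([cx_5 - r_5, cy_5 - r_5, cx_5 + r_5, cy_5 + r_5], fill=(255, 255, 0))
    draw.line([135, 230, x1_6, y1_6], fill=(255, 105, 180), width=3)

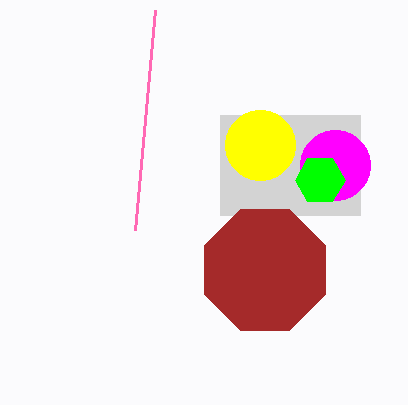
x0_1 = 220, y0_1 = 115, x1_1 = 360, y1_1 = 215, cx_2 = 335, cy_2 = 165, r_2 = 35, cx_3 = 320, cy_3 = 180, r_3 = 25, cx_4 = 265, cy_4 = 270, cx_5 = 260, cy_5 = 145, r_5 = 35, x1_6 = 155, y1_6 = 10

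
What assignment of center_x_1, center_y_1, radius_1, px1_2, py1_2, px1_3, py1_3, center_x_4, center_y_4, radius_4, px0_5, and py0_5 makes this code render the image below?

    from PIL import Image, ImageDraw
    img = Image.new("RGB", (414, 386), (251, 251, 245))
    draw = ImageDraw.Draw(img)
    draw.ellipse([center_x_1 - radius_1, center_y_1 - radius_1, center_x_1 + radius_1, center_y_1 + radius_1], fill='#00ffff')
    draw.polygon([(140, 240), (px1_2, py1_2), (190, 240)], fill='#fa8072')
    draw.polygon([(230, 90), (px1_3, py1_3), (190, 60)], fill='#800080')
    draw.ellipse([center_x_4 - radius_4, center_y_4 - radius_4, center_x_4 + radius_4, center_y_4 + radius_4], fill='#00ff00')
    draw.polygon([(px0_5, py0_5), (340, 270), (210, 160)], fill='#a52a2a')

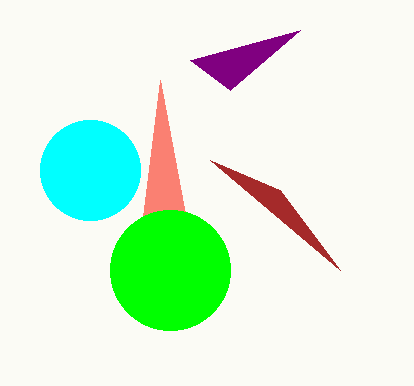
center_x_1 = 90
center_y_1 = 170
radius_1 = 50
px1_2 = 160
py1_2 = 80
px1_3 = 300
py1_3 = 30
center_x_4 = 170
center_y_4 = 270
radius_4 = 60
px0_5 = 280
py0_5 = 190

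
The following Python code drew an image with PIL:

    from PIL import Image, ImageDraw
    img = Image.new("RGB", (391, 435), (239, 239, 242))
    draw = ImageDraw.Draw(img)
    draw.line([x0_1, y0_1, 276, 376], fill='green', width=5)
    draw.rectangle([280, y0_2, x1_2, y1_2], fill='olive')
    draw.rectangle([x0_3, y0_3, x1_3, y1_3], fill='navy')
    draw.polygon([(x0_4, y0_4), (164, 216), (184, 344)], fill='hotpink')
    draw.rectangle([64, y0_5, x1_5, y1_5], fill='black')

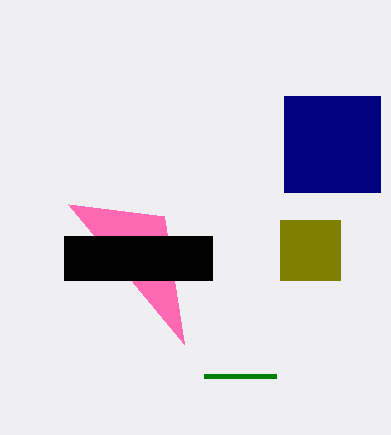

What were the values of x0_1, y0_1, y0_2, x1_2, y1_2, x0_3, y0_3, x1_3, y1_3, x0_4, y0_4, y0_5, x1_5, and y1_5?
x0_1 = 204
y0_1 = 376
y0_2 = 220
x1_2 = 340
y1_2 = 280
x0_3 = 284
y0_3 = 96
x1_3 = 380
y1_3 = 192
x0_4 = 68
y0_4 = 204
y0_5 = 236
x1_5 = 212
y1_5 = 280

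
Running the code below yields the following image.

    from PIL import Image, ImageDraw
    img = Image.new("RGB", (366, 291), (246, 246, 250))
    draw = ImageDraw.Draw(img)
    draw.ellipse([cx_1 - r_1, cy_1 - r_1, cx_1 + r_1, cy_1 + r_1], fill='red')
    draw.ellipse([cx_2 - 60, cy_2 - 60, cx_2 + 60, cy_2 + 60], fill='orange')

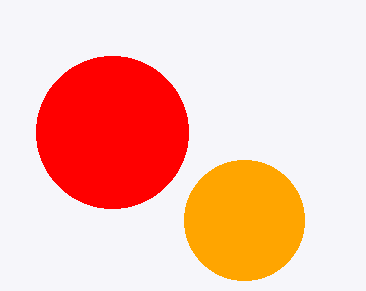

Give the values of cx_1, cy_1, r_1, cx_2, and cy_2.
cx_1 = 112; cy_1 = 132; r_1 = 76; cx_2 = 244; cy_2 = 220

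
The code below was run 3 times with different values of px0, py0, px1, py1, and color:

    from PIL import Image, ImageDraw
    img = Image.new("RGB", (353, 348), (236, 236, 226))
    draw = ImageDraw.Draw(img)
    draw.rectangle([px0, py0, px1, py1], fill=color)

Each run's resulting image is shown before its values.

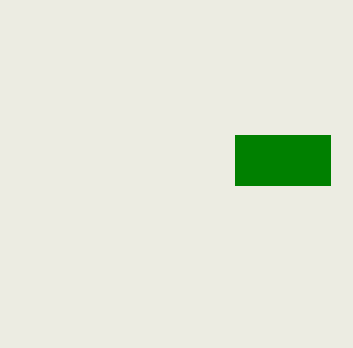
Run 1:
px0 = 235
py0 = 135
px1 = 330
py1 = 185
color = 'green'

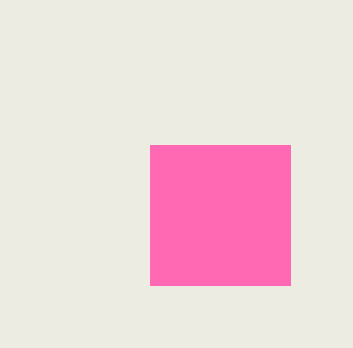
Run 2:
px0 = 150, py0 = 145, px1 = 290, py1 = 285, color = 'hotpink'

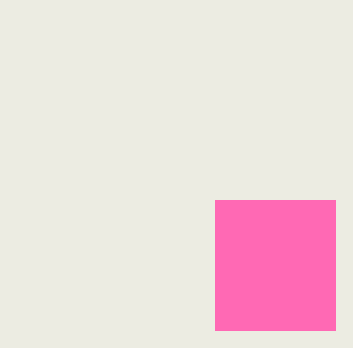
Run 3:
px0 = 215
py0 = 200
px1 = 335
py1 = 330
color = 'hotpink'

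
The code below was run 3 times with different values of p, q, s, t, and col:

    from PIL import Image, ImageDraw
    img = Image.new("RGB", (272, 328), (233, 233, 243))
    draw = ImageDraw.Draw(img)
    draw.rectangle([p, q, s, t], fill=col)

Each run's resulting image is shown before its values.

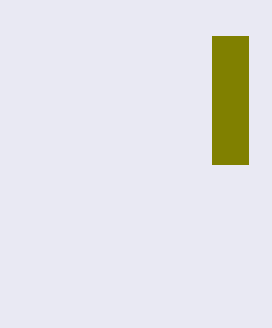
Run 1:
p = 212; q = 36; s = 248; t = 164; col = 'olive'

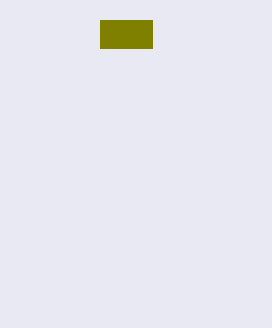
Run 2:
p = 100, q = 20, s = 152, t = 48, col = 'olive'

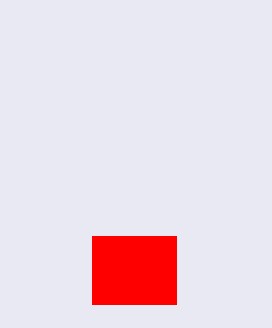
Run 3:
p = 92, q = 236, s = 176, t = 304, col = 'red'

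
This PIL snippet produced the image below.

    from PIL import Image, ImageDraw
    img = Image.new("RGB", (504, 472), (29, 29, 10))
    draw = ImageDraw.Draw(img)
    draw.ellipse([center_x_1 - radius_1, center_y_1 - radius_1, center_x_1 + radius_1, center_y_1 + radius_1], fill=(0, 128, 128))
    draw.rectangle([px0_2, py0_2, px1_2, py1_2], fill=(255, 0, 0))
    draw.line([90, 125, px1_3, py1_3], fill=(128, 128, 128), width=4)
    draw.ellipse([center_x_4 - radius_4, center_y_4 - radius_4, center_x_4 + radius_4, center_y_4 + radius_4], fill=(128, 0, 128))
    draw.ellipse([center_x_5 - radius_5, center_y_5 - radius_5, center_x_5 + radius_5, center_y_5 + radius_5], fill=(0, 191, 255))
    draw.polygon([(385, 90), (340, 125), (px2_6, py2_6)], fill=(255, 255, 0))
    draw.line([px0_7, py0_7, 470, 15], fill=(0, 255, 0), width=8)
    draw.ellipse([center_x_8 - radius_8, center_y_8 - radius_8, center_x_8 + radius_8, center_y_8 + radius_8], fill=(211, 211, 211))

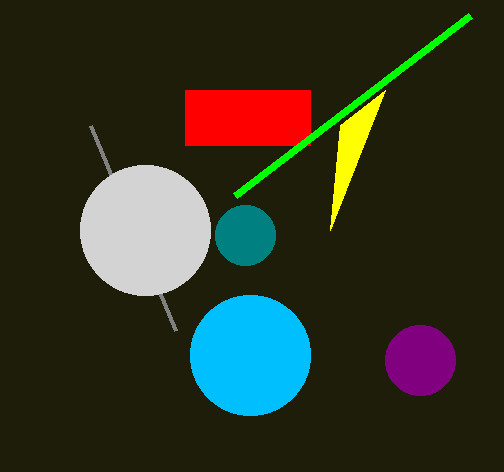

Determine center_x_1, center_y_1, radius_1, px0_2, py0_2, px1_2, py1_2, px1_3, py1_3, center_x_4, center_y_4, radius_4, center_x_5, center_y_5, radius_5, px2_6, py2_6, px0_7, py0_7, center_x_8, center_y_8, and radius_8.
center_x_1 = 245
center_y_1 = 235
radius_1 = 30
px0_2 = 185
py0_2 = 90
px1_2 = 310
py1_2 = 145
px1_3 = 175
py1_3 = 330
center_x_4 = 420
center_y_4 = 360
radius_4 = 35
center_x_5 = 250
center_y_5 = 355
radius_5 = 60
px2_6 = 330
py2_6 = 230
px0_7 = 235
py0_7 = 195
center_x_8 = 145
center_y_8 = 230
radius_8 = 65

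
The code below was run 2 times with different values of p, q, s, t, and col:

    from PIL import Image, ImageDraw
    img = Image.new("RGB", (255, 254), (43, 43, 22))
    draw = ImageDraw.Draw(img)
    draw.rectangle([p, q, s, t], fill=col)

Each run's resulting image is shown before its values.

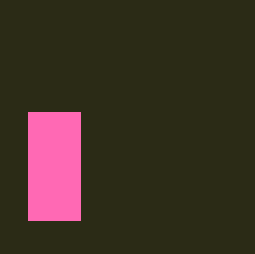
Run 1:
p = 28
q = 112
s = 80
t = 220
col = 'hotpink'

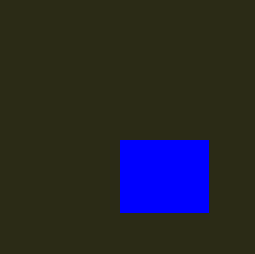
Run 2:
p = 120; q = 140; s = 208; t = 212; col = 'blue'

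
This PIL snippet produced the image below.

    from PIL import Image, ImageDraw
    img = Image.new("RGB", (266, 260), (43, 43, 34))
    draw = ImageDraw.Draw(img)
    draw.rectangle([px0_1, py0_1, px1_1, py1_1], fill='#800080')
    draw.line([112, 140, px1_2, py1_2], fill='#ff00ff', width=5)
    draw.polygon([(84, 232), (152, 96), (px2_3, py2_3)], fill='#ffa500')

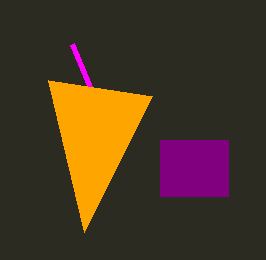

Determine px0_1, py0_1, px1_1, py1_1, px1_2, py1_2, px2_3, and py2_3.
px0_1 = 160, py0_1 = 140, px1_1 = 228, py1_1 = 196, px1_2 = 72, py1_2 = 44, px2_3 = 48, py2_3 = 80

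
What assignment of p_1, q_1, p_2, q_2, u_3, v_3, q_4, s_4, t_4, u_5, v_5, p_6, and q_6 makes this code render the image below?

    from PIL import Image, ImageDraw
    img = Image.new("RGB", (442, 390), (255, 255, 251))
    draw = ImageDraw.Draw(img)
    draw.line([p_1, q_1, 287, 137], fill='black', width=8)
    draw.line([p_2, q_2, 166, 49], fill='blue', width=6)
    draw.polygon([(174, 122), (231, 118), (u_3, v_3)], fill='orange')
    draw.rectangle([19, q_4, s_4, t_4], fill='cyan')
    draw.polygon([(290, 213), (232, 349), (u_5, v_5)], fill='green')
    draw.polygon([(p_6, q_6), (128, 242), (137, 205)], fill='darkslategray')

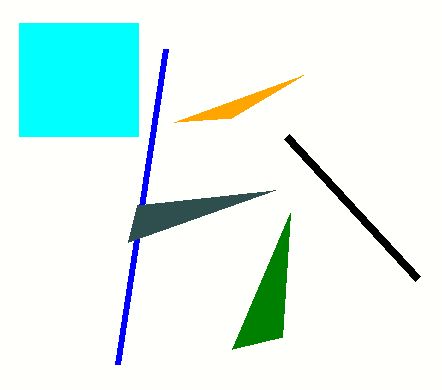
p_1 = 418; q_1 = 279; p_2 = 118; q_2 = 364; u_3 = 303; v_3 = 75; q_4 = 23; s_4 = 138; t_4 = 136; u_5 = 282; v_5 = 337; p_6 = 275; q_6 = 190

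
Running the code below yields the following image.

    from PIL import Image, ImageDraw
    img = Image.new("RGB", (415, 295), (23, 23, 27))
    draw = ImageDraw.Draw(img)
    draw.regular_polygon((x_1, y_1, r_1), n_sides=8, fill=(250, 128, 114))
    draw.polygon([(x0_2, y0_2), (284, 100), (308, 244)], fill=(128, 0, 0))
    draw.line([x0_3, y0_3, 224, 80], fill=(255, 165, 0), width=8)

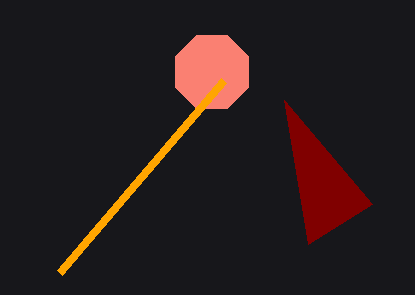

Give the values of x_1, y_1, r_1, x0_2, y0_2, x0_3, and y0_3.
x_1 = 212; y_1 = 72; r_1 = 40; x0_2 = 372; y0_2 = 204; x0_3 = 60; y0_3 = 272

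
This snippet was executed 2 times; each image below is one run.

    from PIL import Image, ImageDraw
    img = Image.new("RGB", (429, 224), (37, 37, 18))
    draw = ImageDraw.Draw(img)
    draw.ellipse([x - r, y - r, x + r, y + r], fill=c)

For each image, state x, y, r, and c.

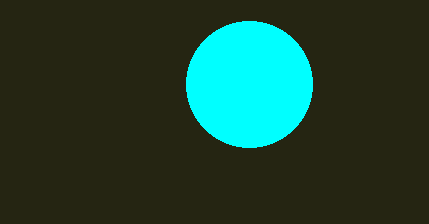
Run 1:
x = 249; y = 84; r = 63; c = 'cyan'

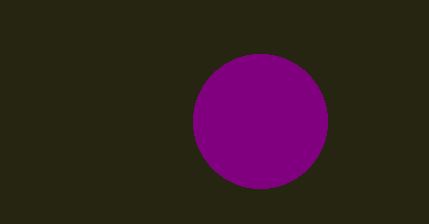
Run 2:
x = 260, y = 121, r = 67, c = 'purple'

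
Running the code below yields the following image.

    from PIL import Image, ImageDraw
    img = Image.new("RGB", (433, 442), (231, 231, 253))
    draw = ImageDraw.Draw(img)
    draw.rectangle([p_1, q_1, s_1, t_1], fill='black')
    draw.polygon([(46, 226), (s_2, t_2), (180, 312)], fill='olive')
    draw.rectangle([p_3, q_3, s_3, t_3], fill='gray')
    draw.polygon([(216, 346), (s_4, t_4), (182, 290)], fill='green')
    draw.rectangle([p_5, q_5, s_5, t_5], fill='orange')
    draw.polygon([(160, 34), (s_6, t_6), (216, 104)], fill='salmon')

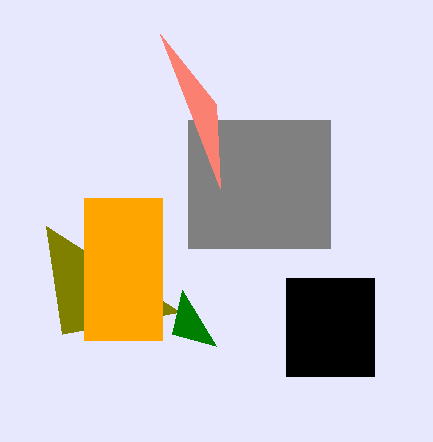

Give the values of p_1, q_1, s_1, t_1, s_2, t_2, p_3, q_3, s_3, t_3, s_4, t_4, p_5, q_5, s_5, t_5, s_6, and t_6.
p_1 = 286, q_1 = 278, s_1 = 374, t_1 = 376, s_2 = 62, t_2 = 334, p_3 = 188, q_3 = 120, s_3 = 330, t_3 = 248, s_4 = 172, t_4 = 334, p_5 = 84, q_5 = 198, s_5 = 162, t_5 = 340, s_6 = 220, t_6 = 188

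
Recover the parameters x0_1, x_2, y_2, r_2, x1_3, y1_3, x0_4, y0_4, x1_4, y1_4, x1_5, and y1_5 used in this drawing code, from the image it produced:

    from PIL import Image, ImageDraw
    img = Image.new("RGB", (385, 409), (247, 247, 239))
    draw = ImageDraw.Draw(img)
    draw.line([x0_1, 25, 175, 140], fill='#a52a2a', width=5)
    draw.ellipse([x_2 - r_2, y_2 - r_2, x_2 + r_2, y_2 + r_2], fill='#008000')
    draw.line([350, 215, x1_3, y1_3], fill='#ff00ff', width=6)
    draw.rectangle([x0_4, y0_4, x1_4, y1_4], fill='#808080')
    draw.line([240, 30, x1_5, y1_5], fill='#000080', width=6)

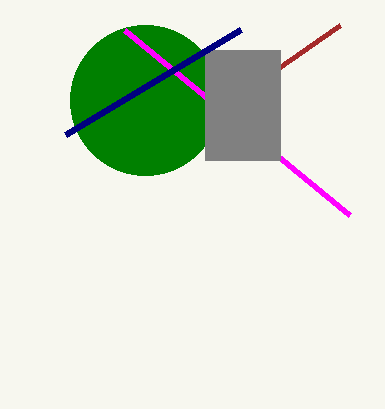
x0_1 = 340; x_2 = 145; y_2 = 100; r_2 = 75; x1_3 = 125; y1_3 = 30; x0_4 = 205; y0_4 = 50; x1_4 = 280; y1_4 = 160; x1_5 = 65; y1_5 = 135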